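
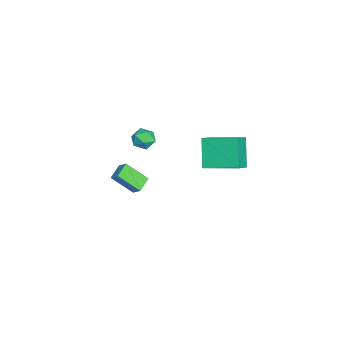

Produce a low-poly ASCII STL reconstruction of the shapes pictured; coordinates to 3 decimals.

solid 
facet normal -0.829 0.489 -0.271
outer loop
vertex 1.485 -0.926 3.289
vertex 1.044 -1.495 3.611
vertex 1.268 -0.875 4.045
endloop
endfacet
facet normal -0.294 0.944 -0.148
outer loop
vertex 1.485 -0.926 3.289
vertex 1.268 -0.875 4.045
vertex 2.002 -0.68 3.832
endloop
endfacet
facet normal 0.244 0.774 -0.584
outer loop
vertex 1.485 -0.926 3.289
vertex 2.002 -0.68 3.832
vertex 2.232 -1.179 3.266
endloop
endfacet
facet normal 0.042 0.214 -0.976
outer loop
vertex 1.485 -0.926 3.289
vertex 2.232 -1.179 3.266
vertex 1.64 -1.683 3.13
endloop
endfacet
facet normal -0.620 0.038 -0.783
outer loop
vertex 1.485 -0.926 3.289
vertex 1.64 -1.683 3.13
vertex 1.044 -1.495 3.611
endloop
endfacet
facet normal -0.073 0.848 0.524
outer loop
vertex 2.002 -0.68 3.832
vertex 1.268 -0.875 4.045
vertex 1.88 -1.097 4.49
endloop
endfacet
facet normal -0.939 0.112 0.324
outer loop
vertex 1.268 -0.875 4.045
vertex 1.044 -1.495 3.611
vertex 1.288 -1.601 4.354
endloop
endfacet
facet normal -0.602 -0.619 -0.504
outer loop
vertex 1.044 -1.495 3.611
vertex 1.64 -1.683 3.13
vertex 1.518 -2.1 3.788
endloop
endfacet
facet normal 0.472 -0.334 -0.816
outer loop
vertex 1.64 -1.683 3.13
vertex 2.232 -1.179 3.266
vertex 2.252 -1.905 3.575
endloop
endfacet
facet normal 0.799 0.573 -0.181
outer loop
vertex 2.232 -1.179 3.266
vertex 2.002 -0.68 3.832
vertex 2.476 -1.285 4.009
endloop
endfacet
facet normal -0.042 -0.214 0.976
outer loop
vertex 2.035 -1.854 4.331
vertex 1.88 -1.097 4.49
vertex 1.288 -1.601 4.354
endloop
endfacet
facet normal -0.244 -0.774 0.584
outer loop
vertex 2.035 -1.854 4.331
vertex 1.288 -1.601 4.354
vertex 1.518 -2.1 3.788
endloop
endfacet
facet normal 0.294 -0.944 0.148
outer loop
vertex 2.035 -1.854 4.331
vertex 1.518 -2.1 3.788
vertex 2.252 -1.905 3.575
endloop
endfacet
facet normal 0.829 -0.489 0.271
outer loop
vertex 2.035 -1.854 4.331
vertex 2.252 -1.905 3.575
vertex 2.476 -1.285 4.009
endloop
endfacet
facet normal 0.620 -0.038 0.783
outer loop
vertex 2.035 -1.854 4.331
vertex 2.476 -1.285 4.009
vertex 1.88 -1.097 4.49
endloop
endfacet
facet normal -0.472 0.334 0.816
outer loop
vertex 1.288 -1.601 4.354
vertex 1.88 -1.097 4.49
vertex 1.268 -0.875 4.045
endloop
endfacet
facet normal -0.799 -0.573 0.181
outer loop
vertex 1.518 -2.1 3.788
vertex 1.288 -1.601 4.354
vertex 1.044 -1.495 3.611
endloop
endfacet
facet normal 0.073 -0.848 -0.524
outer loop
vertex 2.252 -1.905 3.575
vertex 1.518 -2.1 3.788
vertex 1.64 -1.683 3.13
endloop
endfacet
facet normal 0.939 -0.112 -0.324
outer loop
vertex 2.476 -1.285 4.009
vertex 2.252 -1.905 3.575
vertex 2.232 -1.179 3.266
endloop
endfacet
facet normal 0.602 0.619 0.504
outer loop
vertex 1.88 -1.097 4.49
vertex 2.476 -1.285 4.009
vertex 2.002 -0.68 3.832
endloop
endfacet
facet normal -0.871 0.348 0.346
outer loop
vertex -3.74 -3.071 -2.865
vertex -3.703 -1.713 -4.137
vertex -4.142 -3.553 -3.393
endloop
endfacet
facet normal -0.022 -0.730 0.683
outer loop
vertex -3.157 -3.947 -3.783
vertex -3.74 -3.071 -2.865
vertex -4.142 -3.553 -3.393
endloop
endfacet
facet normal -0.872 0.348 0.345
outer loop
vertex -4.142 -3.553 -3.393
vertex -3.703 -1.713 -4.137
vertex -4.104 -2.196 -4.664
endloop
endfacet
facet normal -0.490 -0.589 -0.643
outer loop
vertex -4.104 -2.196 -4.664
vertex -3.157 -3.947 -3.783
vertex -4.142 -3.553 -3.393
endloop
endfacet
facet normal 0.490 0.589 0.643
outer loop
vertex -3.74 -3.071 -2.865
vertex -2.718 -2.107 -4.527
vertex -3.703 -1.713 -4.137
endloop
endfacet
facet normal -0.020 -0.730 0.684
outer loop
vertex -2.756 -3.464 -3.256
vertex -3.74 -3.071 -2.865
vertex -3.157 -3.947 -3.783
endloop
endfacet
facet normal 0.490 0.588 0.643
outer loop
vertex -2.756 -3.464 -3.256
vertex -2.718 -2.107 -4.527
vertex -3.74 -3.071 -2.865
endloop
endfacet
facet normal 0.021 0.729 -0.684
outer loop
vertex -3.703 -1.713 -4.137
vertex -2.718 -2.107 -4.527
vertex -4.104 -2.196 -4.664
endloop
endfacet
facet normal -0.490 -0.589 -0.643
outer loop
vertex -3.12 -2.589 -5.055
vertex -3.157 -3.947 -3.783
vertex -4.104 -2.196 -4.664
endloop
endfacet
facet normal 0.021 0.731 -0.683
outer loop
vertex -4.104 -2.196 -4.664
vertex -2.718 -2.107 -4.527
vertex -3.12 -2.589 -5.055
endloop
endfacet
facet normal 0.872 -0.347 -0.345
outer loop
vertex -3.12 -2.589 -5.055
vertex -2.756 -3.464 -3.256
vertex -3.157 -3.947 -3.783
endloop
endfacet
facet normal 0.871 -0.348 -0.346
outer loop
vertex -2.718 -2.107 -4.527
vertex -2.756 -3.464 -3.256
vertex -3.12 -2.589 -5.055
endloop
endfacet
facet normal -0.584 -0.065 0.809
outer loop
vertex 1.925 1.905 4.212
vertex 2.38 3.979 4.707
vertex 0.929 2.288 3.524
endloop
endfacet
facet normal -0.209 -0.951 -0.227
outer loop
vertex 2.12 2.421 1.873
vertex 1.925 1.905 4.212
vertex 0.929 2.288 3.524
endloop
endfacet
facet normal -0.584 -0.065 0.809
outer loop
vertex 0.929 2.288 3.524
vertex 2.38 3.979 4.707
vertex 1.384 4.362 4.019
endloop
endfacet
facet normal -0.785 0.301 -0.542
outer loop
vertex 1.384 4.362 4.019
vertex 2.12 2.421 1.873
vertex 0.929 2.288 3.524
endloop
endfacet
facet normal 0.785 -0.301 0.542
outer loop
vertex 1.925 1.905 4.212
vertex 3.571 4.112 3.056
vertex 2.38 3.979 4.707
endloop
endfacet
facet normal -0.209 -0.951 -0.227
outer loop
vertex 3.116 2.038 2.561
vertex 1.925 1.905 4.212
vertex 2.12 2.421 1.873
endloop
endfacet
facet normal 0.785 -0.301 0.542
outer loop
vertex 3.116 2.038 2.561
vertex 3.571 4.112 3.056
vertex 1.925 1.905 4.212
endloop
endfacet
facet normal 0.209 0.951 0.227
outer loop
vertex 2.38 3.979 4.707
vertex 3.571 4.112 3.056
vertex 1.384 4.362 4.019
endloop
endfacet
facet normal -0.785 0.301 -0.542
outer loop
vertex 2.575 4.495 2.368
vertex 2.12 2.421 1.873
vertex 1.384 4.362 4.019
endloop
endfacet
facet normal 0.209 0.951 0.227
outer loop
vertex 1.384 4.362 4.019
vertex 3.571 4.112 3.056
vertex 2.575 4.495 2.368
endloop
endfacet
facet normal 0.584 0.065 -0.809
outer loop
vertex 2.575 4.495 2.368
vertex 3.116 2.038 2.561
vertex 2.12 2.421 1.873
endloop
endfacet
facet normal 0.584 0.065 -0.809
outer loop
vertex 3.571 4.112 3.056
vertex 3.116 2.038 2.561
vertex 2.575 4.495 2.368
endloop
endfacet

endsolid


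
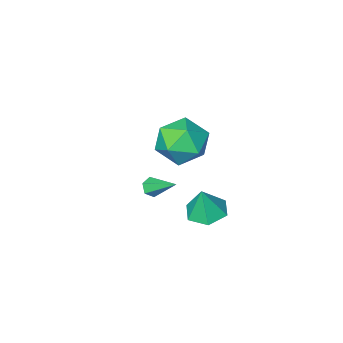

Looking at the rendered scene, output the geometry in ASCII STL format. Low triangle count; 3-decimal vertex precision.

solid 
facet normal -0.230 -0.087 -0.969
outer loop
vertex 1.558 1.247 -2.953
vertex 1.073 2.027 -2.908
vertex 1.967 2.053 -3.122
endloop
endfacet
facet normal 0.870 -0.374 0.322
outer loop
vertex 1.558 1.247 -2.953
vertex 1.967 2.053 -3.122
vertex 1.407 2.153 -1.492
endloop
endfacet
facet normal -0.230 -0.087 -0.969
outer loop
vertex 1.967 2.053 -3.122
vertex 1.073 2.027 -2.908
vertex 1.481 2.833 -3.077
endloop
endfacet
facet normal 0.827 0.501 0.254
outer loop
vertex 1.967 2.053 -3.122
vertex 1.481 2.833 -3.077
vertex 1.407 2.153 -1.492
endloop
endfacet
facet normal -0.230 -0.087 -0.969
outer loop
vertex 1.481 2.833 -3.077
vertex 1.073 2.027 -2.908
vertex 0.587 2.807 -2.863
endloop
endfacet
facet normal 0.068 0.916 0.396
outer loop
vertex 1.481 2.833 -3.077
vertex 0.587 2.807 -2.863
vertex 1.407 2.153 -1.492
endloop
endfacet
facet normal -0.229 -0.087 -0.969
outer loop
vertex 0.587 2.807 -2.863
vertex 1.073 2.027 -2.908
vertex 0.178 2.0 -2.694
endloop
endfacet
facet normal -0.650 0.457 0.607
outer loop
vertex 0.587 2.807 -2.863
vertex 0.178 2.0 -2.694
vertex 1.407 2.153 -1.492
endloop
endfacet
facet normal -0.229 -0.087 -0.969
outer loop
vertex 0.178 2.0 -2.694
vertex 1.073 2.027 -2.908
vertex 0.664 1.22 -2.739
endloop
endfacet
facet normal -0.608 -0.418 0.675
outer loop
vertex 0.178 2.0 -2.694
vertex 0.664 1.22 -2.739
vertex 1.407 2.153 -1.492
endloop
endfacet
facet normal -0.229 -0.087 -0.969
outer loop
vertex 0.664 1.22 -2.739
vertex 1.073 2.027 -2.908
vertex 1.558 1.247 -2.953
endloop
endfacet
facet normal 0.153 -0.833 0.532
outer loop
vertex 0.664 1.22 -2.739
vertex 1.558 1.247 -2.953
vertex 1.407 2.153 -1.492
endloop
endfacet
facet normal 0.259 -0.789 -0.557
outer loop
vertex 1.752 -1.892 -4.387
vertex 1.285 -2.105 -4.302
vertex 1.357 -1.793 -4.711
endloop
endfacet
facet normal 0.509 0.770 -0.385
outer loop
vertex 1.752 -1.892 -4.387
vertex 1.357 -1.793 -4.711
vertex 0.855 -0.795 -3.378
endloop
endfacet
facet normal 0.259 -0.789 -0.557
outer loop
vertex 1.357 -1.793 -4.711
vertex 1.285 -2.105 -4.302
vertex 0.891 -2.005 -4.627
endloop
endfacet
facet normal -0.411 0.649 -0.641
outer loop
vertex 1.357 -1.793 -4.711
vertex 0.891 -2.005 -4.627
vertex 0.855 -0.795 -3.378
endloop
endfacet
facet normal 0.259 -0.789 -0.557
outer loop
vertex 0.891 -2.005 -4.627
vertex 1.285 -2.105 -4.302
vertex 0.818 -2.318 -4.217
endloop
endfacet
facet normal -0.990 0.085 -0.111
outer loop
vertex 0.891 -2.005 -4.627
vertex 0.818 -2.318 -4.217
vertex 0.855 -0.795 -3.378
endloop
endfacet
facet normal 0.258 -0.789 -0.558
outer loop
vertex 0.818 -2.318 -4.217
vertex 1.285 -2.105 -4.302
vertex 1.212 -2.418 -3.893
endloop
endfacet
facet normal -0.646 -0.356 0.675
outer loop
vertex 0.818 -2.318 -4.217
vertex 1.212 -2.418 -3.893
vertex 0.855 -0.795 -3.378
endloop
endfacet
facet normal 0.258 -0.789 -0.558
outer loop
vertex 1.212 -2.418 -3.893
vertex 1.285 -2.105 -4.302
vertex 1.679 -2.205 -3.978
endloop
endfacet
facet normal 0.277 -0.235 0.932
outer loop
vertex 1.212 -2.418 -3.893
vertex 1.679 -2.205 -3.978
vertex 0.855 -0.795 -3.378
endloop
endfacet
facet normal 0.258 -0.789 -0.558
outer loop
vertex 1.679 -2.205 -3.978
vertex 1.285 -2.105 -4.302
vertex 1.752 -1.892 -4.387
endloop
endfacet
facet normal 0.854 0.328 0.403
outer loop
vertex 1.679 -2.205 -3.978
vertex 1.752 -1.892 -4.387
vertex 0.855 -0.795 -3.378
endloop
endfacet
facet normal -0.884 -0.253 0.393
outer loop
vertex 0.748 1.617 1.455
vertex 0.753 0.587 0.802
vertex 1.244 0.604 1.919
endloop
endfacet
facet normal -0.506 0.142 0.851
outer loop
vertex 0.748 1.617 1.455
vertex 1.244 0.604 1.919
vertex 1.8 1.68 2.07
endloop
endfacet
facet normal -0.359 0.765 0.535
outer loop
vertex 0.748 1.617 1.455
vertex 1.8 1.68 2.07
vertex 1.652 2.327 1.047
endloop
endfacet
facet normal -0.646 0.755 -0.117
outer loop
vertex 0.748 1.617 1.455
vertex 1.652 2.327 1.047
vertex 1.005 1.652 0.263
endloop
endfacet
facet normal -0.971 0.126 -0.206
outer loop
vertex 0.748 1.617 1.455
vertex 1.005 1.652 0.263
vertex 0.753 0.587 0.802
endloop
endfacet
facet normal 0.112 -0.194 0.975
outer loop
vertex 1.8 1.68 2.07
vertex 1.244 0.604 1.919
vertex 2.455 0.688 1.797
endloop
endfacet
facet normal -0.500 -0.834 0.233
outer loop
vertex 1.244 0.604 1.919
vertex 0.753 0.587 0.802
vertex 1.808 0.013 1.013
endloop
endfacet
facet normal -0.641 -0.221 -0.735
outer loop
vertex 0.753 0.587 0.802
vertex 1.005 1.652 0.263
vertex 1.66 0.66 -0.01
endloop
endfacet
facet normal -0.115 0.798 -0.592
outer loop
vertex 1.005 1.652 0.263
vertex 1.652 2.327 1.047
vertex 2.216 1.736 0.141
endloop
endfacet
facet normal 0.350 0.814 0.464
outer loop
vertex 1.652 2.327 1.047
vertex 1.8 1.68 2.07
vertex 2.707 1.753 1.258
endloop
endfacet
facet normal 0.646 -0.755 0.117
outer loop
vertex 2.712 0.723 0.605
vertex 2.455 0.688 1.797
vertex 1.808 0.013 1.013
endloop
endfacet
facet normal 0.359 -0.765 -0.535
outer loop
vertex 2.712 0.723 0.605
vertex 1.808 0.013 1.013
vertex 1.66 0.66 -0.01
endloop
endfacet
facet normal 0.506 -0.142 -0.851
outer loop
vertex 2.712 0.723 0.605
vertex 1.66 0.66 -0.01
vertex 2.216 1.736 0.141
endloop
endfacet
facet normal 0.884 0.253 -0.393
outer loop
vertex 2.712 0.723 0.605
vertex 2.216 1.736 0.141
vertex 2.707 1.753 1.258
endloop
endfacet
facet normal 0.971 -0.126 0.206
outer loop
vertex 2.712 0.723 0.605
vertex 2.707 1.753 1.258
vertex 2.455 0.688 1.797
endloop
endfacet
facet normal 0.115 -0.798 0.592
outer loop
vertex 1.808 0.013 1.013
vertex 2.455 0.688 1.797
vertex 1.244 0.604 1.919
endloop
endfacet
facet normal -0.350 -0.814 -0.464
outer loop
vertex 1.66 0.66 -0.01
vertex 1.808 0.013 1.013
vertex 0.753 0.587 0.802
endloop
endfacet
facet normal -0.112 0.194 -0.975
outer loop
vertex 2.216 1.736 0.141
vertex 1.66 0.66 -0.01
vertex 1.005 1.652 0.263
endloop
endfacet
facet normal 0.500 0.834 -0.233
outer loop
vertex 2.707 1.753 1.258
vertex 2.216 1.736 0.141
vertex 1.652 2.327 1.047
endloop
endfacet
facet normal 0.641 0.221 0.735
outer loop
vertex 2.455 0.688 1.797
vertex 2.707 1.753 1.258
vertex 1.8 1.68 2.07
endloop
endfacet

endsolid


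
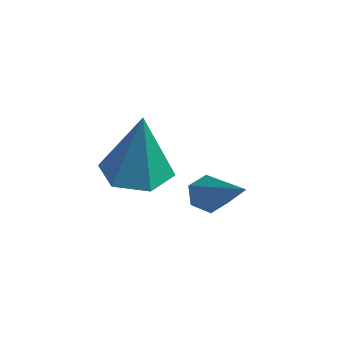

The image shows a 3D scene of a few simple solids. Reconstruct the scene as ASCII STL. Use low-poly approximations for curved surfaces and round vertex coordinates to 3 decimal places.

solid 
facet normal -0.864 -0.047 -0.502
outer loop
vertex -1.387 -1.462 -1.469
vertex -1.654 -1.394 -1.016
vertex -1.509 -0.973 -1.305
endloop
endfacet
facet normal 0.642 0.383 -0.664
outer loop
vertex -1.387 -1.462 -1.469
vertex -1.509 -0.973 -1.305
vertex -0.046 -1.306 -0.084
endloop
endfacet
facet normal -0.864 -0.046 -0.501
outer loop
vertex -1.509 -0.973 -1.305
vertex -1.654 -1.394 -1.016
vertex -1.775 -0.905 -0.852
endloop
endfacet
facet normal 0.230 0.973 -0.011
outer loop
vertex -1.509 -0.973 -1.305
vertex -1.775 -0.905 -0.852
vertex -0.046 -1.306 -0.084
endloop
endfacet
facet normal -0.864 -0.046 -0.501
outer loop
vertex -1.775 -0.905 -0.852
vertex -1.654 -1.394 -1.016
vertex -1.92 -1.325 -0.563
endloop
endfacet
facet normal -0.204 0.602 0.772
outer loop
vertex -1.775 -0.905 -0.852
vertex -1.92 -1.325 -0.563
vertex -0.046 -1.306 -0.084
endloop
endfacet
facet normal -0.865 -0.048 -0.500
outer loop
vertex -1.92 -1.325 -0.563
vertex -1.654 -1.394 -1.016
vertex -1.798 -1.814 -0.727
endloop
endfacet
facet normal -0.228 -0.360 0.905
outer loop
vertex -1.92 -1.325 -0.563
vertex -1.798 -1.814 -0.727
vertex -0.046 -1.306 -0.084
endloop
endfacet
facet normal -0.865 -0.048 -0.500
outer loop
vertex -1.798 -1.814 -0.727
vertex -1.654 -1.394 -1.016
vertex -1.532 -1.883 -1.18
endloop
endfacet
facet normal 0.183 -0.950 0.252
outer loop
vertex -1.798 -1.814 -0.727
vertex -1.532 -1.883 -1.18
vertex -0.046 -1.306 -0.084
endloop
endfacet
facet normal -0.864 -0.047 -0.502
outer loop
vertex -1.532 -1.883 -1.18
vertex -1.654 -1.394 -1.016
vertex -1.387 -1.462 -1.469
endloop
endfacet
facet normal 0.618 -0.578 -0.533
outer loop
vertex -1.532 -1.883 -1.18
vertex -1.387 -1.462 -1.469
vertex -0.046 -1.306 -0.084
endloop
endfacet
facet normal -0.288 0.047 -0.957
outer loop
vertex -0.676 -3.217 -0.008
vertex -1.469 -3.185 0.232
vertex -1.036 -2.483 0.136
endloop
endfacet
facet normal 0.901 0.420 0.113
outer loop
vertex -0.676 -3.217 -0.008
vertex -1.036 -2.483 0.136
vertex -0.911 -3.275 2.088
endloop
endfacet
facet normal -0.289 0.047 -0.956
outer loop
vertex -1.036 -2.483 0.136
vertex -1.469 -3.185 0.232
vertex -1.829 -2.451 0.377
endloop
endfacet
facet normal 0.148 0.920 0.364
outer loop
vertex -1.036 -2.483 0.136
vertex -1.829 -2.451 0.377
vertex -0.911 -3.275 2.088
endloop
endfacet
facet normal -0.288 0.048 -0.956
outer loop
vertex -1.829 -2.451 0.377
vertex -1.469 -3.185 0.232
vertex -2.263 -3.152 0.473
endloop
endfacet
facet normal -0.653 0.484 0.583
outer loop
vertex -1.829 -2.451 0.377
vertex -2.263 -3.152 0.473
vertex -0.911 -3.275 2.088
endloop
endfacet
facet normal -0.288 0.048 -0.956
outer loop
vertex -2.263 -3.152 0.473
vertex -1.469 -3.185 0.232
vertex -1.903 -3.886 0.328
endloop
endfacet
facet normal -0.700 -0.453 0.552
outer loop
vertex -2.263 -3.152 0.473
vertex -1.903 -3.886 0.328
vertex -0.911 -3.275 2.088
endloop
endfacet
facet normal -0.287 0.047 -0.957
outer loop
vertex -1.903 -3.886 0.328
vertex -1.469 -3.185 0.232
vertex -1.109 -3.918 0.088
endloop
endfacet
facet normal 0.053 -0.952 0.301
outer loop
vertex -1.903 -3.886 0.328
vertex -1.109 -3.918 0.088
vertex -0.911 -3.275 2.088
endloop
endfacet
facet normal -0.288 0.047 -0.957
outer loop
vertex -1.109 -3.918 0.088
vertex -1.469 -3.185 0.232
vertex -0.676 -3.217 -0.008
endloop
endfacet
facet normal 0.853 -0.516 0.081
outer loop
vertex -1.109 -3.918 0.088
vertex -0.676 -3.217 -0.008
vertex -0.911 -3.275 2.088
endloop
endfacet

endsolid


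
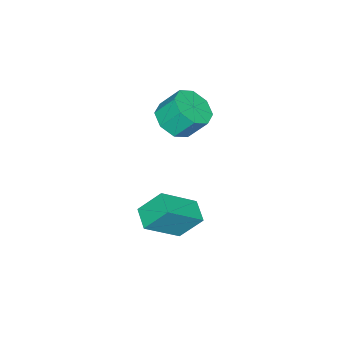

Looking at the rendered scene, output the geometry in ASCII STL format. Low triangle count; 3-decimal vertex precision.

solid 
facet normal -0.649 -0.717 0.253
outer loop
vertex 3.765 -1.286 -3.211
vertex 3.249 -0.411 -2.053
vertex 2.324 -0.434 -4.497
endloop
endfacet
facet normal 0.335 -0.568 -0.752
outer loop
vertex 3.071 0.391 -4.787
vertex 3.765 -1.286 -3.211
vertex 2.324 -0.434 -4.497
endloop
endfacet
facet normal -0.649 -0.717 0.253
outer loop
vertex 2.324 -0.434 -4.497
vertex 3.249 -0.411 -2.053
vertex 1.808 0.441 -3.339
endloop
endfacet
facet normal -0.682 0.404 -0.609
outer loop
vertex 1.808 0.441 -3.339
vertex 3.071 0.391 -4.787
vertex 2.324 -0.434 -4.497
endloop
endfacet
facet normal 0.682 -0.404 0.609
outer loop
vertex 3.765 -1.286 -3.211
vertex 3.996 0.414 -2.343
vertex 3.249 -0.411 -2.053
endloop
endfacet
facet normal 0.335 -0.568 -0.752
outer loop
vertex 4.512 -0.461 -3.501
vertex 3.765 -1.286 -3.211
vertex 3.071 0.391 -4.787
endloop
endfacet
facet normal 0.682 -0.404 0.609
outer loop
vertex 4.512 -0.461 -3.501
vertex 3.996 0.414 -2.343
vertex 3.765 -1.286 -3.211
endloop
endfacet
facet normal -0.335 0.568 0.752
outer loop
vertex 3.249 -0.411 -2.053
vertex 3.996 0.414 -2.343
vertex 1.808 0.441 -3.339
endloop
endfacet
facet normal -0.682 0.404 -0.609
outer loop
vertex 2.555 1.266 -3.629
vertex 3.071 0.391 -4.787
vertex 1.808 0.441 -3.339
endloop
endfacet
facet normal -0.335 0.568 0.752
outer loop
vertex 1.808 0.441 -3.339
vertex 3.996 0.414 -2.343
vertex 2.555 1.266 -3.629
endloop
endfacet
facet normal 0.649 0.717 -0.253
outer loop
vertex 2.555 1.266 -3.629
vertex 4.512 -0.461 -3.501
vertex 3.071 0.391 -4.787
endloop
endfacet
facet normal 0.649 0.717 -0.253
outer loop
vertex 3.996 0.414 -2.343
vertex 4.512 -0.461 -3.501
vertex 2.555 1.266 -3.629
endloop
endfacet
facet normal 0.222 -0.587 -0.779
outer loop
vertex 1.409 -1.963 1.257
vertex 0.854 -1.344 0.632
vertex 1.846 -1.378 0.941
endloop
endfacet
facet normal 0.806 -0.340 0.486
outer loop
vertex 1.409 -1.963 1.257
vertex 1.846 -1.378 0.941
vertex 1.102 -1.154 2.332
endloop
endfacet
facet normal 0.806 -0.340 0.486
outer loop
vertex 1.102 -1.154 2.332
vertex 1.846 -1.378 0.941
vertex 1.539 -0.569 2.016
endloop
endfacet
facet normal -0.222 0.587 0.779
outer loop
vertex 1.102 -1.154 2.332
vertex 1.539 -0.569 2.016
vertex 0.546 -0.536 1.708
endloop
endfacet
facet normal 0.223 -0.585 -0.780
outer loop
vertex 1.846 -1.378 0.941
vertex 0.854 -1.344 0.632
vertex 1.702 -0.772 0.445
endloop
endfacet
facet normal 0.958 0.279 0.063
outer loop
vertex 1.846 -1.378 0.941
vertex 1.702 -0.772 0.445
vertex 1.539 -0.569 2.016
endloop
endfacet
facet normal 0.958 0.281 0.063
outer loop
vertex 1.539 -0.569 2.016
vertex 1.702 -0.772 0.445
vertex 1.394 0.036 1.52
endloop
endfacet
facet normal -0.222 0.586 0.779
outer loop
vertex 1.539 -0.569 2.016
vertex 1.394 0.036 1.52
vertex 0.546 -0.536 1.708
endloop
endfacet
facet normal 0.223 -0.586 -0.779
outer loop
vertex 1.702 -0.772 0.445
vertex 0.854 -1.344 0.632
vertex 1.06 -0.502 0.058
endloop
endfacet
facet normal 0.549 0.736 -0.396
outer loop
vertex 1.702 -0.772 0.445
vertex 1.06 -0.502 0.058
vertex 1.394 0.036 1.52
endloop
endfacet
facet normal 0.549 0.736 -0.396
outer loop
vertex 1.394 0.036 1.52
vertex 1.06 -0.502 0.058
vertex 0.753 0.306 1.133
endloop
endfacet
facet normal -0.223 0.587 0.779
outer loop
vertex 1.394 0.036 1.52
vertex 0.753 0.306 1.133
vertex 0.546 -0.536 1.708
endloop
endfacet
facet normal 0.223 -0.586 -0.779
outer loop
vertex 1.06 -0.502 0.058
vertex 0.854 -1.344 0.632
vertex 0.298 -0.726 0.008
endloop
endfacet
facet normal -0.183 0.760 -0.624
outer loop
vertex 1.06 -0.502 0.058
vertex 0.298 -0.726 0.008
vertex 0.753 0.306 1.133
endloop
endfacet
facet normal -0.182 0.760 -0.624
outer loop
vertex 0.753 0.306 1.133
vertex 0.298 -0.726 0.008
vertex -0.009 0.083 1.083
endloop
endfacet
facet normal -0.223 0.587 0.779
outer loop
vertex 0.753 0.306 1.133
vertex -0.009 0.083 1.083
vertex 0.546 -0.536 1.708
endloop
endfacet
facet normal 0.222 -0.587 -0.779
outer loop
vertex 0.298 -0.726 0.008
vertex 0.854 -1.344 0.632
vertex -0.139 -1.311 0.324
endloop
endfacet
facet normal -0.806 0.340 -0.486
outer loop
vertex 0.298 -0.726 0.008
vertex -0.139 -1.311 0.324
vertex -0.009 0.083 1.083
endloop
endfacet
facet normal -0.806 0.340 -0.486
outer loop
vertex -0.009 0.083 1.083
vertex -0.139 -1.311 0.324
vertex -0.446 -0.502 1.399
endloop
endfacet
facet normal -0.222 0.587 0.779
outer loop
vertex -0.009 0.083 1.083
vertex -0.446 -0.502 1.399
vertex 0.546 -0.536 1.708
endloop
endfacet
facet normal 0.222 -0.586 -0.779
outer loop
vertex -0.139 -1.311 0.324
vertex 0.854 -1.344 0.632
vertex 0.006 -1.916 0.82
endloop
endfacet
facet normal -0.958 -0.281 -0.062
outer loop
vertex -0.139 -1.311 0.324
vertex 0.006 -1.916 0.82
vertex -0.446 -0.502 1.399
endloop
endfacet
facet normal -0.958 -0.280 -0.064
outer loop
vertex -0.446 -0.502 1.399
vertex 0.006 -1.916 0.82
vertex -0.302 -1.108 1.895
endloop
endfacet
facet normal -0.223 0.585 0.780
outer loop
vertex -0.446 -0.502 1.399
vertex -0.302 -1.108 1.895
vertex 0.546 -0.536 1.708
endloop
endfacet
facet normal 0.223 -0.587 -0.779
outer loop
vertex 0.006 -1.916 0.82
vertex 0.854 -1.344 0.632
vertex 0.647 -2.186 1.207
endloop
endfacet
facet normal -0.549 -0.736 0.396
outer loop
vertex 0.006 -1.916 0.82
vertex 0.647 -2.186 1.207
vertex -0.302 -1.108 1.895
endloop
endfacet
facet normal -0.549 -0.736 0.397
outer loop
vertex -0.302 -1.108 1.895
vertex 0.647 -2.186 1.207
vertex 0.34 -1.378 2.282
endloop
endfacet
facet normal -0.223 0.586 0.779
outer loop
vertex -0.302 -1.108 1.895
vertex 0.34 -1.378 2.282
vertex 0.546 -0.536 1.708
endloop
endfacet
facet normal 0.223 -0.587 -0.779
outer loop
vertex 0.647 -2.186 1.207
vertex 0.854 -1.344 0.632
vertex 1.409 -1.963 1.257
endloop
endfacet
facet normal 0.182 -0.760 0.623
outer loop
vertex 0.647 -2.186 1.207
vertex 1.409 -1.963 1.257
vertex 0.34 -1.378 2.282
endloop
endfacet
facet normal 0.182 -0.760 0.624
outer loop
vertex 0.34 -1.378 2.282
vertex 1.409 -1.963 1.257
vertex 1.102 -1.154 2.332
endloop
endfacet
facet normal -0.223 0.586 0.779
outer loop
vertex 0.34 -1.378 2.282
vertex 1.102 -1.154 2.332
vertex 0.546 -0.536 1.708
endloop
endfacet

endsolid


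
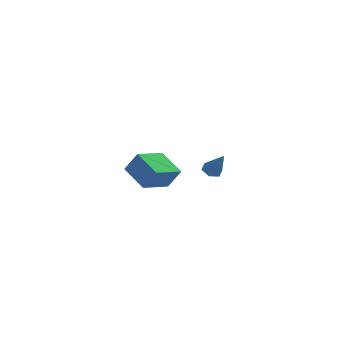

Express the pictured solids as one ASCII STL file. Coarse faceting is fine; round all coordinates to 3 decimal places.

solid 
facet normal -0.343 0.459 -0.819
outer loop
vertex 1.86 4.234 -3.164
vertex 1.305 4.041 -3.04
vertex 1.495 4.568 -2.824
endloop
endfacet
facet normal 0.786 0.524 0.329
outer loop
vertex 1.86 4.234 -3.164
vertex 1.495 4.568 -2.824
vertex 1.875 3.279 -1.68
endloop
endfacet
facet normal -0.343 0.459 -0.819
outer loop
vertex 1.495 4.568 -2.824
vertex 1.305 4.041 -3.04
vertex 0.94 4.375 -2.7
endloop
endfacet
facet normal -0.058 0.653 0.755
outer loop
vertex 1.495 4.568 -2.824
vertex 0.94 4.375 -2.7
vertex 1.875 3.279 -1.68
endloop
endfacet
facet normal -0.343 0.459 -0.819
outer loop
vertex 0.94 4.375 -2.7
vertex 1.305 4.041 -3.04
vertex 0.751 3.848 -2.916
endloop
endfacet
facet normal -0.742 -0.009 0.671
outer loop
vertex 0.94 4.375 -2.7
vertex 0.751 3.848 -2.916
vertex 1.875 3.279 -1.68
endloop
endfacet
facet normal -0.343 0.459 -0.819
outer loop
vertex 0.751 3.848 -2.916
vertex 1.305 4.041 -3.04
vertex 1.116 3.514 -3.256
endloop
endfacet
facet normal -0.581 -0.798 0.161
outer loop
vertex 0.751 3.848 -2.916
vertex 1.116 3.514 -3.256
vertex 1.875 3.279 -1.68
endloop
endfacet
facet normal -0.343 0.459 -0.819
outer loop
vertex 1.116 3.514 -3.256
vertex 1.305 4.041 -3.04
vertex 1.67 3.707 -3.38
endloop
endfacet
facet normal 0.264 -0.927 -0.265
outer loop
vertex 1.116 3.514 -3.256
vertex 1.67 3.707 -3.38
vertex 1.875 3.279 -1.68
endloop
endfacet
facet normal -0.343 0.459 -0.819
outer loop
vertex 1.67 3.707 -3.38
vertex 1.305 4.041 -3.04
vertex 1.86 4.234 -3.164
endloop
endfacet
facet normal 0.947 -0.267 -0.181
outer loop
vertex 1.67 3.707 -3.38
vertex 1.86 4.234 -3.164
vertex 1.875 3.279 -1.68
endloop
endfacet
facet normal -0.493 0.163 -0.855
outer loop
vertex -3.405 -2.408 0.102
vertex -2.162 -1.233 -0.391
vertex -2.549 -3.618 -0.623
endloop
endfacet
facet normal -0.698 -0.660 0.277
outer loop
vertex -1.918 -3.827 0.471
vertex -3.405 -2.408 0.102
vertex -2.549 -3.618 -0.623
endloop
endfacet
facet normal -0.493 0.163 -0.855
outer loop
vertex -2.549 -3.618 -0.623
vertex -2.162 -1.233 -0.391
vertex -1.306 -2.443 -1.116
endloop
endfacet
facet normal 0.519 -0.733 -0.439
outer loop
vertex -1.306 -2.443 -1.116
vertex -1.918 -3.827 0.471
vertex -2.549 -3.618 -0.623
endloop
endfacet
facet normal -0.519 0.733 0.439
outer loop
vertex -3.405 -2.408 0.102
vertex -1.531 -1.442 0.703
vertex -2.162 -1.233 -0.391
endloop
endfacet
facet normal -0.698 -0.660 0.277
outer loop
vertex -2.774 -2.617 1.196
vertex -3.405 -2.408 0.102
vertex -1.918 -3.827 0.471
endloop
endfacet
facet normal -0.519 0.733 0.439
outer loop
vertex -2.774 -2.617 1.196
vertex -1.531 -1.442 0.703
vertex -3.405 -2.408 0.102
endloop
endfacet
facet normal 0.698 0.660 -0.277
outer loop
vertex -2.162 -1.233 -0.391
vertex -1.531 -1.442 0.703
vertex -1.306 -2.443 -1.116
endloop
endfacet
facet normal 0.519 -0.733 -0.439
outer loop
vertex -0.675 -2.652 -0.022
vertex -1.918 -3.827 0.471
vertex -1.306 -2.443 -1.116
endloop
endfacet
facet normal 0.698 0.660 -0.277
outer loop
vertex -1.306 -2.443 -1.116
vertex -1.531 -1.442 0.703
vertex -0.675 -2.652 -0.022
endloop
endfacet
facet normal 0.493 -0.163 0.855
outer loop
vertex -0.675 -2.652 -0.022
vertex -2.774 -2.617 1.196
vertex -1.918 -3.827 0.471
endloop
endfacet
facet normal 0.493 -0.163 0.855
outer loop
vertex -1.531 -1.442 0.703
vertex -2.774 -2.617 1.196
vertex -0.675 -2.652 -0.022
endloop
endfacet

endsolid


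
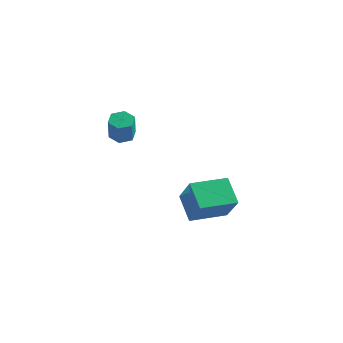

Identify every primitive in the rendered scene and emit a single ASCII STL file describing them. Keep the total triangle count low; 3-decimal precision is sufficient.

solid 
facet normal -0.374 0.404 -0.835
outer loop
vertex -0.771 -3.619 0.551
vertex -1.234 -3.67 0.734
vertex -0.976 -3.251 0.821
endloop
endfacet
facet normal 0.832 0.544 -0.111
outer loop
vertex -0.771 -3.619 0.551
vertex -0.976 -3.251 0.821
vertex -0.344 -4.078 1.503
endloop
endfacet
facet normal 0.832 0.544 -0.111
outer loop
vertex -0.344 -4.078 1.503
vertex -0.976 -3.251 0.821
vertex -0.549 -3.71 1.773
endloop
endfacet
facet normal 0.376 -0.403 0.835
outer loop
vertex -0.344 -4.078 1.503
vertex -0.549 -3.71 1.773
vertex -0.806 -4.13 1.686
endloop
endfacet
facet normal -0.375 0.404 -0.834
outer loop
vertex -0.976 -3.251 0.821
vertex -1.234 -3.67 0.734
vertex -1.438 -3.302 1.004
endloop
endfacet
facet normal 0.062 0.910 0.411
outer loop
vertex -0.976 -3.251 0.821
vertex -1.438 -3.302 1.004
vertex -0.549 -3.71 1.773
endloop
endfacet
facet normal 0.060 0.909 0.413
outer loop
vertex -0.549 -3.71 1.773
vertex -1.438 -3.302 1.004
vertex -1.011 -3.762 1.955
endloop
endfacet
facet normal 0.374 -0.402 0.836
outer loop
vertex -0.549 -3.71 1.773
vertex -1.011 -3.762 1.955
vertex -0.806 -4.13 1.686
endloop
endfacet
facet normal -0.376 0.404 -0.834
outer loop
vertex -1.438 -3.302 1.004
vertex -1.234 -3.67 0.734
vertex -1.696 -3.722 0.917
endloop
endfacet
facet normal -0.771 0.365 0.523
outer loop
vertex -1.438 -3.302 1.004
vertex -1.696 -3.722 0.917
vertex -1.011 -3.762 1.955
endloop
endfacet
facet normal -0.770 0.367 0.522
outer loop
vertex -1.011 -3.762 1.955
vertex -1.696 -3.722 0.917
vertex -1.269 -4.181 1.869
endloop
endfacet
facet normal 0.375 -0.402 0.835
outer loop
vertex -1.011 -3.762 1.955
vertex -1.269 -4.181 1.869
vertex -0.806 -4.13 1.686
endloop
endfacet
facet normal -0.376 0.403 -0.835
outer loop
vertex -1.696 -3.722 0.917
vertex -1.234 -3.67 0.734
vertex -1.491 -4.09 0.647
endloop
endfacet
facet normal -0.832 -0.544 0.111
outer loop
vertex -1.696 -3.722 0.917
vertex -1.491 -4.09 0.647
vertex -1.269 -4.181 1.869
endloop
endfacet
facet normal -0.832 -0.544 0.111
outer loop
vertex -1.269 -4.181 1.869
vertex -1.491 -4.09 0.647
vertex -1.064 -4.549 1.599
endloop
endfacet
facet normal 0.374 -0.404 0.835
outer loop
vertex -1.269 -4.181 1.869
vertex -1.064 -4.549 1.599
vertex -0.806 -4.13 1.686
endloop
endfacet
facet normal -0.374 0.402 -0.836
outer loop
vertex -1.491 -4.09 0.647
vertex -1.234 -3.67 0.734
vertex -1.029 -4.038 0.465
endloop
endfacet
facet normal -0.060 -0.909 -0.412
outer loop
vertex -1.491 -4.09 0.647
vertex -1.029 -4.038 0.465
vertex -1.064 -4.549 1.599
endloop
endfacet
facet normal -0.063 -0.909 -0.412
outer loop
vertex -1.064 -4.549 1.599
vertex -1.029 -4.038 0.465
vertex -0.602 -4.498 1.416
endloop
endfacet
facet normal 0.375 -0.404 0.834
outer loop
vertex -1.064 -4.549 1.599
vertex -0.602 -4.498 1.416
vertex -0.806 -4.13 1.686
endloop
endfacet
facet normal -0.375 0.402 -0.835
outer loop
vertex -1.029 -4.038 0.465
vertex -1.234 -3.67 0.734
vertex -0.771 -3.619 0.551
endloop
endfacet
facet normal 0.770 -0.367 -0.523
outer loop
vertex -1.029 -4.038 0.465
vertex -0.771 -3.619 0.551
vertex -0.602 -4.498 1.416
endloop
endfacet
facet normal 0.771 -0.365 -0.522
outer loop
vertex -0.602 -4.498 1.416
vertex -0.771 -3.619 0.551
vertex -0.344 -4.078 1.503
endloop
endfacet
facet normal 0.376 -0.404 0.834
outer loop
vertex -0.602 -4.498 1.416
vertex -0.344 -4.078 1.503
vertex -0.806 -4.13 1.686
endloop
endfacet
facet normal -0.651 0.283 0.704
outer loop
vertex -0.092 -1.333 -2.115
vertex 0.554 0.042 -2.07
vertex -1.073 -0.837 -3.221
endloop
endfacet
facet normal -0.425 -0.905 -0.029
outer loop
vertex -0.234 -1.202 -4.13
vertex -0.092 -1.333 -2.115
vertex -1.073 -0.837 -3.221
endloop
endfacet
facet normal -0.651 0.282 0.705
outer loop
vertex -1.073 -0.837 -3.221
vertex 0.554 0.042 -2.07
vertex -0.428 0.538 -3.176
endloop
endfacet
facet normal -0.629 0.318 -0.709
outer loop
vertex -0.428 0.538 -3.176
vertex -0.234 -1.202 -4.13
vertex -1.073 -0.837 -3.221
endloop
endfacet
facet normal 0.629 -0.319 0.709
outer loop
vertex -0.092 -1.333 -2.115
vertex 1.393 -0.323 -2.979
vertex 0.554 0.042 -2.07
endloop
endfacet
facet normal -0.425 -0.905 -0.029
outer loop
vertex 0.748 -1.698 -3.024
vertex -0.092 -1.333 -2.115
vertex -0.234 -1.202 -4.13
endloop
endfacet
facet normal 0.629 -0.318 0.709
outer loop
vertex 0.748 -1.698 -3.024
vertex 1.393 -0.323 -2.979
vertex -0.092 -1.333 -2.115
endloop
endfacet
facet normal 0.425 0.905 0.029
outer loop
vertex 0.554 0.042 -2.07
vertex 1.393 -0.323 -2.979
vertex -0.428 0.538 -3.176
endloop
endfacet
facet normal -0.629 0.319 -0.709
outer loop
vertex 0.412 0.173 -4.085
vertex -0.234 -1.202 -4.13
vertex -0.428 0.538 -3.176
endloop
endfacet
facet normal 0.425 0.905 0.029
outer loop
vertex -0.428 0.538 -3.176
vertex 1.393 -0.323 -2.979
vertex 0.412 0.173 -4.085
endloop
endfacet
facet normal 0.651 -0.283 -0.705
outer loop
vertex 0.412 0.173 -4.085
vertex 0.748 -1.698 -3.024
vertex -0.234 -1.202 -4.13
endloop
endfacet
facet normal 0.651 -0.282 -0.704
outer loop
vertex 1.393 -0.323 -2.979
vertex 0.748 -1.698 -3.024
vertex 0.412 0.173 -4.085
endloop
endfacet

endsolid


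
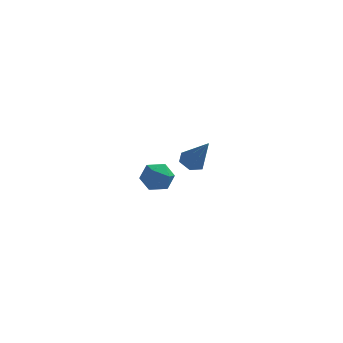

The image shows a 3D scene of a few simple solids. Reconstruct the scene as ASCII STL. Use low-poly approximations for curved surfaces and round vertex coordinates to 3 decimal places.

solid 
facet normal -0.517 0.835 0.188
outer loop
vertex -4.291 -1.772 2.651
vertex -4.198 -1.893 3.446
vertex -3.65 -1.462 3.036
endloop
endfacet
facet normal -0.168 0.886 -0.433
outer loop
vertex -4.291 -1.772 2.651
vertex -3.65 -1.462 3.036
vertex -3.558 -1.801 2.307
endloop
endfacet
facet normal -0.386 0.351 -0.853
outer loop
vertex -4.291 -1.772 2.651
vertex -3.558 -1.801 2.307
vertex -4.051 -2.443 2.266
endloop
endfacet
facet normal -0.871 -0.030 -0.491
outer loop
vertex -4.291 -1.772 2.651
vertex -4.051 -2.443 2.266
vertex -4.446 -2.499 2.97
endloop
endfacet
facet normal -0.951 0.270 0.152
outer loop
vertex -4.291 -1.772 2.651
vertex -4.446 -2.499 2.97
vertex -4.198 -1.893 3.446
endloop
endfacet
facet normal 0.528 0.793 -0.302
outer loop
vertex -3.558 -1.801 2.307
vertex -3.65 -1.462 3.036
vertex -3.014 -1.941 2.89
endloop
endfacet
facet normal -0.037 0.713 0.700
outer loop
vertex -3.65 -1.462 3.036
vertex -4.198 -1.893 3.446
vertex -3.409 -1.997 3.594
endloop
endfacet
facet normal -0.740 -0.201 0.642
outer loop
vertex -4.198 -1.893 3.446
vertex -4.446 -2.499 2.97
vertex -3.902 -2.639 3.553
endloop
endfacet
facet normal -0.609 -0.687 -0.396
outer loop
vertex -4.446 -2.499 2.97
vertex -4.051 -2.443 2.266
vertex -3.81 -2.978 2.824
endloop
endfacet
facet normal 0.175 -0.072 -0.982
outer loop
vertex -4.051 -2.443 2.266
vertex -3.558 -1.801 2.307
vertex -3.262 -2.547 2.414
endloop
endfacet
facet normal 0.871 0.030 0.491
outer loop
vertex -3.169 -2.668 3.209
vertex -3.014 -1.941 2.89
vertex -3.409 -1.997 3.594
endloop
endfacet
facet normal 0.386 -0.351 0.853
outer loop
vertex -3.169 -2.668 3.209
vertex -3.409 -1.997 3.594
vertex -3.902 -2.639 3.553
endloop
endfacet
facet normal 0.168 -0.886 0.433
outer loop
vertex -3.169 -2.668 3.209
vertex -3.902 -2.639 3.553
vertex -3.81 -2.978 2.824
endloop
endfacet
facet normal 0.517 -0.835 -0.188
outer loop
vertex -3.169 -2.668 3.209
vertex -3.81 -2.978 2.824
vertex -3.262 -2.547 2.414
endloop
endfacet
facet normal 0.951 -0.270 -0.152
outer loop
vertex -3.169 -2.668 3.209
vertex -3.262 -2.547 2.414
vertex -3.014 -1.941 2.89
endloop
endfacet
facet normal 0.609 0.687 0.396
outer loop
vertex -3.409 -1.997 3.594
vertex -3.014 -1.941 2.89
vertex -3.65 -1.462 3.036
endloop
endfacet
facet normal -0.175 0.072 0.982
outer loop
vertex -3.902 -2.639 3.553
vertex -3.409 -1.997 3.594
vertex -4.198 -1.893 3.446
endloop
endfacet
facet normal -0.528 -0.793 0.302
outer loop
vertex -3.81 -2.978 2.824
vertex -3.902 -2.639 3.553
vertex -4.446 -2.499 2.97
endloop
endfacet
facet normal 0.037 -0.713 -0.700
outer loop
vertex -3.262 -2.547 2.414
vertex -3.81 -2.978 2.824
vertex -4.051 -2.443 2.266
endloop
endfacet
facet normal 0.740 0.201 -0.642
outer loop
vertex -3.014 -1.941 2.89
vertex -3.262 -2.547 2.414
vertex -3.558 -1.801 2.307
endloop
endfacet
facet normal -0.435 0.359 -0.826
outer loop
vertex -2.237 3.438 0.414
vertex -2.733 3.692 0.786
vertex -2.188 4.06 0.659
endloop
endfacet
facet normal 0.986 -0.013 -0.164
outer loop
vertex -2.237 3.438 0.414
vertex -2.188 4.06 0.659
vertex -1.927 3.028 2.314
endloop
endfacet
facet normal -0.435 0.359 -0.826
outer loop
vertex -2.188 4.06 0.659
vertex -2.733 3.692 0.786
vertex -2.684 4.314 1.031
endloop
endfacet
facet normal 0.619 0.707 0.343
outer loop
vertex -2.188 4.06 0.659
vertex -2.684 4.314 1.031
vertex -1.927 3.028 2.314
endloop
endfacet
facet normal -0.436 0.359 -0.825
outer loop
vertex -2.684 4.314 1.031
vertex -2.733 3.692 0.786
vertex -3.229 3.946 1.159
endloop
endfacet
facet normal -0.237 0.613 0.754
outer loop
vertex -2.684 4.314 1.031
vertex -3.229 3.946 1.159
vertex -1.927 3.028 2.314
endloop
endfacet
facet normal -0.436 0.359 -0.825
outer loop
vertex -3.229 3.946 1.159
vertex -2.733 3.692 0.786
vertex -3.278 3.324 0.914
endloop
endfacet
facet normal -0.726 -0.202 0.658
outer loop
vertex -3.229 3.946 1.159
vertex -3.278 3.324 0.914
vertex -1.927 3.028 2.314
endloop
endfacet
facet normal -0.436 0.358 -0.826
outer loop
vertex -3.278 3.324 0.914
vertex -2.733 3.692 0.786
vertex -2.782 3.07 0.542
endloop
endfacet
facet normal -0.358 -0.921 0.151
outer loop
vertex -3.278 3.324 0.914
vertex -2.782 3.07 0.542
vertex -1.927 3.028 2.314
endloop
endfacet
facet normal -0.436 0.358 -0.826
outer loop
vertex -2.782 3.07 0.542
vertex -2.733 3.692 0.786
vertex -2.237 3.438 0.414
endloop
endfacet
facet normal 0.498 -0.828 -0.260
outer loop
vertex -2.782 3.07 0.542
vertex -2.237 3.438 0.414
vertex -1.927 3.028 2.314
endloop
endfacet

endsolid


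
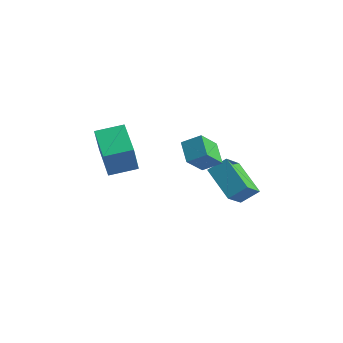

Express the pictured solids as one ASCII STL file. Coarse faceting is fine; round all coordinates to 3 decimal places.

solid 
facet normal -0.670 0.602 0.434
outer loop
vertex 0.915 -2.027 4.3
vertex 1.745 -1.512 4.868
vertex 1.09 -0.932 3.052
endloop
endfacet
facet normal -0.734 -0.456 -0.503
outer loop
vertex 1.955 -1.708 2.492
vertex 0.915 -2.027 4.3
vertex 1.09 -0.932 3.052
endloop
endfacet
facet normal -0.671 0.601 0.434
outer loop
vertex 1.09 -0.932 3.052
vertex 1.745 -1.512 4.868
vertex 1.919 -0.417 3.62
endloop
endfacet
facet normal 0.105 0.656 -0.747
outer loop
vertex 1.919 -0.417 3.62
vertex 1.955 -1.708 2.492
vertex 1.09 -0.932 3.052
endloop
endfacet
facet normal -0.105 -0.656 0.748
outer loop
vertex 0.915 -2.027 4.3
vertex 2.61 -2.288 4.308
vertex 1.745 -1.512 4.868
endloop
endfacet
facet normal -0.734 -0.456 -0.503
outer loop
vertex 1.781 -2.803 3.74
vertex 0.915 -2.027 4.3
vertex 1.955 -1.708 2.492
endloop
endfacet
facet normal -0.105 -0.656 0.747
outer loop
vertex 1.781 -2.803 3.74
vertex 2.61 -2.288 4.308
vertex 0.915 -2.027 4.3
endloop
endfacet
facet normal 0.734 0.456 0.503
outer loop
vertex 1.745 -1.512 4.868
vertex 2.61 -2.288 4.308
vertex 1.919 -0.417 3.62
endloop
endfacet
facet normal 0.104 0.656 -0.747
outer loop
vertex 2.785 -1.193 3.06
vertex 1.955 -1.708 2.492
vertex 1.919 -0.417 3.62
endloop
endfacet
facet normal 0.734 0.456 0.503
outer loop
vertex 1.919 -0.417 3.62
vertex 2.61 -2.288 4.308
vertex 2.785 -1.193 3.06
endloop
endfacet
facet normal 0.670 -0.602 -0.434
outer loop
vertex 2.785 -1.193 3.06
vertex 1.781 -2.803 3.74
vertex 1.955 -1.708 2.492
endloop
endfacet
facet normal 0.671 -0.602 -0.434
outer loop
vertex 2.61 -2.288 4.308
vertex 1.781 -2.803 3.74
vertex 2.785 -1.193 3.06
endloop
endfacet
facet normal -0.833 0.358 0.422
outer loop
vertex 0.981 1.913 0.551
vertex 0.911 3.214 -0.69
vertex 0.307 1.192 -0.166
endloop
endfacet
facet normal 0.039 -0.723 0.690
outer loop
vertex 2.089 0.426 -1.07
vertex 0.981 1.913 0.551
vertex 0.307 1.192 -0.166
endloop
endfacet
facet normal -0.833 0.358 0.422
outer loop
vertex 0.307 1.192 -0.166
vertex 0.911 3.214 -0.69
vertex 0.237 2.493 -1.408
endloop
endfacet
facet normal -0.552 -0.591 -0.588
outer loop
vertex 0.237 2.493 -1.408
vertex 2.089 0.426 -1.07
vertex 0.307 1.192 -0.166
endloop
endfacet
facet normal 0.552 0.591 0.588
outer loop
vertex 0.981 1.913 0.551
vertex 2.693 2.448 -1.594
vertex 0.911 3.214 -0.69
endloop
endfacet
facet normal 0.039 -0.723 0.690
outer loop
vertex 2.763 1.147 -0.352
vertex 0.981 1.913 0.551
vertex 2.089 0.426 -1.07
endloop
endfacet
facet normal 0.552 0.591 0.588
outer loop
vertex 2.763 1.147 -0.352
vertex 2.693 2.448 -1.594
vertex 0.981 1.913 0.551
endloop
endfacet
facet normal -0.039 0.723 -0.690
outer loop
vertex 0.911 3.214 -0.69
vertex 2.693 2.448 -1.594
vertex 0.237 2.493 -1.408
endloop
endfacet
facet normal -0.552 -0.591 -0.588
outer loop
vertex 2.019 1.727 -2.311
vertex 2.089 0.426 -1.07
vertex 0.237 2.493 -1.408
endloop
endfacet
facet normal -0.039 0.723 -0.690
outer loop
vertex 0.237 2.493 -1.408
vertex 2.693 2.448 -1.594
vertex 2.019 1.727 -2.311
endloop
endfacet
facet normal 0.833 -0.358 -0.422
outer loop
vertex 2.019 1.727 -2.311
vertex 2.763 1.147 -0.352
vertex 2.089 0.426 -1.07
endloop
endfacet
facet normal 0.833 -0.358 -0.422
outer loop
vertex 2.693 2.448 -1.594
vertex 2.763 1.147 -0.352
vertex 2.019 1.727 -2.311
endloop
endfacet
facet normal -0.666 -0.727 -0.164
outer loop
vertex -1.456 -5.116 4.155
vertex -3.014 -3.766 4.498
vertex -1.479 -4.72 2.492
endloop
endfacet
facet normal 0.746 -0.646 -0.164
outer loop
vertex -0.466 -3.614 2.742
vertex -1.456 -5.116 4.155
vertex -1.479 -4.72 2.492
endloop
endfacet
facet normal -0.667 -0.727 -0.164
outer loop
vertex -1.479 -4.72 2.492
vertex -3.014 -3.766 4.498
vertex -3.037 -3.369 2.835
endloop
endfacet
facet normal -0.013 0.232 -0.973
outer loop
vertex -3.037 -3.369 2.835
vertex -0.466 -3.614 2.742
vertex -1.479 -4.72 2.492
endloop
endfacet
facet normal 0.013 -0.232 0.973
outer loop
vertex -1.456 -5.116 4.155
vertex -2.001 -2.66 4.748
vertex -3.014 -3.766 4.498
endloop
endfacet
facet normal 0.745 -0.646 -0.165
outer loop
vertex -0.443 -4.011 4.405
vertex -1.456 -5.116 4.155
vertex -0.466 -3.614 2.742
endloop
endfacet
facet normal 0.013 -0.232 0.973
outer loop
vertex -0.443 -4.011 4.405
vertex -2.001 -2.66 4.748
vertex -1.456 -5.116 4.155
endloop
endfacet
facet normal -0.746 0.646 0.164
outer loop
vertex -3.014 -3.766 4.498
vertex -2.001 -2.66 4.748
vertex -3.037 -3.369 2.835
endloop
endfacet
facet normal -0.013 0.232 -0.973
outer loop
vertex -2.024 -2.264 3.085
vertex -0.466 -3.614 2.742
vertex -3.037 -3.369 2.835
endloop
endfacet
facet normal -0.745 0.646 0.164
outer loop
vertex -3.037 -3.369 2.835
vertex -2.001 -2.66 4.748
vertex -2.024 -2.264 3.085
endloop
endfacet
facet normal 0.666 0.727 0.164
outer loop
vertex -2.024 -2.264 3.085
vertex -0.443 -4.011 4.405
vertex -0.466 -3.614 2.742
endloop
endfacet
facet normal 0.667 0.727 0.164
outer loop
vertex -2.001 -2.66 4.748
vertex -0.443 -4.011 4.405
vertex -2.024 -2.264 3.085
endloop
endfacet

endsolid


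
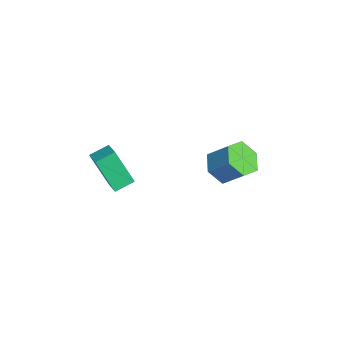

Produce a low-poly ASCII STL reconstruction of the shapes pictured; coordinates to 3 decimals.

solid 
facet normal -0.422 -0.559 -0.714
outer loop
vertex 2.207 2.843 -4.84
vertex 1.846 2.224 -4.142
vertex 1.306 3.011 -4.439
endloop
endfacet
facet normal -0.104 0.812 -0.574
outer loop
vertex 2.207 2.843 -4.84
vertex 1.306 3.011 -4.439
vertex 2.835 3.675 -3.776
endloop
endfacet
facet normal -0.103 0.812 -0.575
outer loop
vertex 2.835 3.675 -3.776
vertex 1.306 3.011 -4.439
vertex 1.934 3.844 -3.375
endloop
endfacet
facet normal 0.422 0.559 0.714
outer loop
vertex 2.835 3.675 -3.776
vertex 1.934 3.844 -3.375
vertex 2.474 3.056 -3.078
endloop
endfacet
facet normal -0.421 -0.559 -0.714
outer loop
vertex 1.306 3.011 -4.439
vertex 1.846 2.224 -4.142
vertex 0.945 2.392 -3.742
endloop
endfacet
facet normal -0.832 0.552 0.059
outer loop
vertex 1.306 3.011 -4.439
vertex 0.945 2.392 -3.742
vertex 1.934 3.844 -3.375
endloop
endfacet
facet normal -0.832 0.552 0.059
outer loop
vertex 1.934 3.844 -3.375
vertex 0.945 2.392 -3.742
vertex 1.573 3.225 -2.678
endloop
endfacet
facet normal 0.422 0.558 0.714
outer loop
vertex 1.934 3.844 -3.375
vertex 1.573 3.225 -2.678
vertex 2.474 3.056 -3.078
endloop
endfacet
facet normal -0.421 -0.559 -0.714
outer loop
vertex 0.945 2.392 -3.742
vertex 1.846 2.224 -4.142
vertex 1.485 1.605 -3.444
endloop
endfacet
facet normal -0.729 -0.260 0.634
outer loop
vertex 0.945 2.392 -3.742
vertex 1.485 1.605 -3.444
vertex 1.573 3.225 -2.678
endloop
endfacet
facet normal -0.729 -0.260 0.633
outer loop
vertex 1.573 3.225 -2.678
vertex 1.485 1.605 -3.444
vertex 2.113 2.437 -2.38
endloop
endfacet
facet normal 0.422 0.559 0.714
outer loop
vertex 1.573 3.225 -2.678
vertex 2.113 2.437 -2.38
vertex 2.474 3.056 -3.078
endloop
endfacet
facet normal -0.422 -0.559 -0.714
outer loop
vertex 1.485 1.605 -3.444
vertex 1.846 2.224 -4.142
vertex 2.386 1.436 -3.845
endloop
endfacet
facet normal 0.103 -0.812 0.574
outer loop
vertex 1.485 1.605 -3.444
vertex 2.386 1.436 -3.845
vertex 2.113 2.437 -2.38
endloop
endfacet
facet normal 0.104 -0.812 0.574
outer loop
vertex 2.113 2.437 -2.38
vertex 2.386 1.436 -3.845
vertex 3.014 2.269 -2.781
endloop
endfacet
facet normal 0.422 0.559 0.714
outer loop
vertex 2.113 2.437 -2.38
vertex 3.014 2.269 -2.781
vertex 2.474 3.056 -3.078
endloop
endfacet
facet normal -0.422 -0.558 -0.714
outer loop
vertex 2.386 1.436 -3.845
vertex 1.846 2.224 -4.142
vertex 2.747 2.055 -4.542
endloop
endfacet
facet normal 0.832 -0.552 -0.059
outer loop
vertex 2.386 1.436 -3.845
vertex 2.747 2.055 -4.542
vertex 3.014 2.269 -2.781
endloop
endfacet
facet normal 0.832 -0.552 -0.059
outer loop
vertex 3.014 2.269 -2.781
vertex 2.747 2.055 -4.542
vertex 3.375 2.888 -3.478
endloop
endfacet
facet normal 0.421 0.559 0.714
outer loop
vertex 3.014 2.269 -2.781
vertex 3.375 2.888 -3.478
vertex 2.474 3.056 -3.078
endloop
endfacet
facet normal -0.422 -0.559 -0.714
outer loop
vertex 2.747 2.055 -4.542
vertex 1.846 2.224 -4.142
vertex 2.207 2.843 -4.84
endloop
endfacet
facet normal 0.729 0.260 -0.634
outer loop
vertex 2.747 2.055 -4.542
vertex 2.207 2.843 -4.84
vertex 3.375 2.888 -3.478
endloop
endfacet
facet normal 0.729 0.260 -0.634
outer loop
vertex 3.375 2.888 -3.478
vertex 2.207 2.843 -4.84
vertex 2.835 3.675 -3.776
endloop
endfacet
facet normal 0.421 0.559 0.714
outer loop
vertex 3.375 2.888 -3.478
vertex 2.835 3.675 -3.776
vertex 2.474 3.056 -3.078
endloop
endfacet
facet normal -0.929 -0.121 -0.348
outer loop
vertex 1.122 -3.847 -2.716
vertex 0.875 -2.891 -2.389
vertex 1.706 -3.071 -4.543
endloop
endfacet
facet normal 0.237 -0.919 -0.315
outer loop
vertex 2.645 -2.949 -4.191
vertex 1.122 -3.847 -2.716
vertex 1.706 -3.071 -4.543
endloop
endfacet
facet normal -0.930 -0.120 -0.349
outer loop
vertex 1.706 -3.071 -4.543
vertex 0.875 -2.891 -2.389
vertex 1.46 -2.115 -4.216
endloop
endfacet
facet normal 0.282 0.375 -0.883
outer loop
vertex 1.46 -2.115 -4.216
vertex 2.645 -2.949 -4.191
vertex 1.706 -3.071 -4.543
endloop
endfacet
facet normal -0.282 -0.375 0.883
outer loop
vertex 1.122 -3.847 -2.716
vertex 1.814 -2.769 -2.037
vertex 0.875 -2.891 -2.389
endloop
endfacet
facet normal 0.238 -0.919 -0.314
outer loop
vertex 2.06 -3.725 -2.364
vertex 1.122 -3.847 -2.716
vertex 2.645 -2.949 -4.191
endloop
endfacet
facet normal -0.283 -0.375 0.883
outer loop
vertex 2.06 -3.725 -2.364
vertex 1.814 -2.769 -2.037
vertex 1.122 -3.847 -2.716
endloop
endfacet
facet normal -0.237 0.919 0.314
outer loop
vertex 0.875 -2.891 -2.389
vertex 1.814 -2.769 -2.037
vertex 1.46 -2.115 -4.216
endloop
endfacet
facet normal 0.283 0.375 -0.883
outer loop
vertex 2.398 -1.993 -3.864
vertex 2.645 -2.949 -4.191
vertex 1.46 -2.115 -4.216
endloop
endfacet
facet normal -0.238 0.919 0.314
outer loop
vertex 1.46 -2.115 -4.216
vertex 1.814 -2.769 -2.037
vertex 2.398 -1.993 -3.864
endloop
endfacet
facet normal 0.929 0.121 0.349
outer loop
vertex 2.398 -1.993 -3.864
vertex 2.06 -3.725 -2.364
vertex 2.645 -2.949 -4.191
endloop
endfacet
facet normal 0.930 0.120 0.348
outer loop
vertex 1.814 -2.769 -2.037
vertex 2.06 -3.725 -2.364
vertex 2.398 -1.993 -3.864
endloop
endfacet

endsolid


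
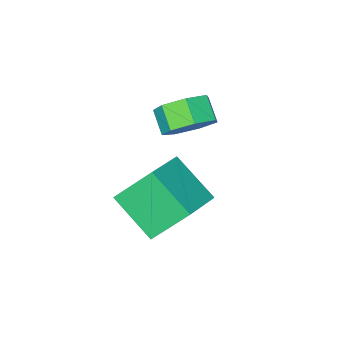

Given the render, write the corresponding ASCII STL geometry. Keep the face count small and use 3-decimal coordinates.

solid 
facet normal -0.857 -0.404 -0.321
outer loop
vertex -2.508 1.339 -1.141
vertex -2.843 2.959 -2.283
vertex -1.556 0.495 -2.619
endloop
endfacet
facet normal 0.167 -0.806 0.568
outer loop
vertex -0.057 1.201 -2.057
vertex -2.508 1.339 -1.141
vertex -1.556 0.495 -2.619
endloop
endfacet
facet normal -0.857 -0.404 -0.321
outer loop
vertex -1.556 0.495 -2.619
vertex -2.843 2.959 -2.283
vertex -1.891 2.115 -3.761
endloop
endfacet
facet normal 0.488 -0.433 -0.758
outer loop
vertex -1.891 2.115 -3.761
vertex -0.057 1.201 -2.057
vertex -1.556 0.495 -2.619
endloop
endfacet
facet normal -0.488 0.433 0.758
outer loop
vertex -2.508 1.339 -1.141
vertex -1.344 3.665 -1.721
vertex -2.843 2.959 -2.283
endloop
endfacet
facet normal 0.167 -0.806 0.568
outer loop
vertex -1.009 2.045 -0.579
vertex -2.508 1.339 -1.141
vertex -0.057 1.201 -2.057
endloop
endfacet
facet normal -0.488 0.433 0.758
outer loop
vertex -1.009 2.045 -0.579
vertex -1.344 3.665 -1.721
vertex -2.508 1.339 -1.141
endloop
endfacet
facet normal -0.167 0.806 -0.568
outer loop
vertex -2.843 2.959 -2.283
vertex -1.344 3.665 -1.721
vertex -1.891 2.115 -3.761
endloop
endfacet
facet normal 0.488 -0.433 -0.758
outer loop
vertex -0.392 2.821 -3.199
vertex -0.057 1.201 -2.057
vertex -1.891 2.115 -3.761
endloop
endfacet
facet normal -0.167 0.806 -0.568
outer loop
vertex -1.891 2.115 -3.761
vertex -1.344 3.665 -1.721
vertex -0.392 2.821 -3.199
endloop
endfacet
facet normal 0.857 0.404 0.321
outer loop
vertex -0.392 2.821 -3.199
vertex -1.009 2.045 -0.579
vertex -0.057 1.201 -2.057
endloop
endfacet
facet normal 0.857 0.404 0.321
outer loop
vertex -1.344 3.665 -1.721
vertex -1.009 2.045 -0.579
vertex -0.392 2.821 -3.199
endloop
endfacet
facet normal 0.202 0.758 -0.620
outer loop
vertex -2.08 1.1 0.057
vertex -2.927 1.527 0.304
vertex -2.046 1.632 0.719
endloop
endfacet
facet normal 0.979 -0.182 0.096
outer loop
vertex -2.08 1.1 0.057
vertex -2.046 1.632 0.719
vertex -2.286 0.326 0.689
endloop
endfacet
facet normal 0.979 -0.182 0.095
outer loop
vertex -2.286 0.326 0.689
vertex -2.046 1.632 0.719
vertex -2.251 0.858 1.351
endloop
endfacet
facet normal -0.201 -0.758 0.620
outer loop
vertex -2.286 0.326 0.689
vertex -2.251 0.858 1.351
vertex -3.133 0.753 0.936
endloop
endfacet
facet normal 0.201 0.759 -0.620
outer loop
vertex -2.046 1.632 0.719
vertex -2.927 1.527 0.304
vertex -2.675 2.085 1.069
endloop
endfacet
facet normal 0.642 0.376 0.668
outer loop
vertex -2.046 1.632 0.719
vertex -2.675 2.085 1.069
vertex -2.251 0.858 1.351
endloop
endfacet
facet normal 0.642 0.375 0.669
outer loop
vertex -2.251 0.858 1.351
vertex -2.675 2.085 1.069
vertex -2.881 1.311 1.701
endloop
endfacet
facet normal -0.201 -0.759 0.620
outer loop
vertex -2.251 0.858 1.351
vertex -2.881 1.311 1.701
vertex -3.133 0.753 0.936
endloop
endfacet
facet normal 0.202 0.759 -0.620
outer loop
vertex -2.675 2.085 1.069
vertex -2.927 1.527 0.304
vertex -3.494 2.118 0.843
endloop
endfacet
facet normal -0.178 0.650 0.739
outer loop
vertex -2.675 2.085 1.069
vertex -3.494 2.118 0.843
vertex -2.881 1.311 1.701
endloop
endfacet
facet normal -0.178 0.650 0.739
outer loop
vertex -2.881 1.311 1.701
vertex -3.494 2.118 0.843
vertex -3.7 1.344 1.475
endloop
endfacet
facet normal -0.202 -0.759 0.620
outer loop
vertex -2.881 1.311 1.701
vertex -3.7 1.344 1.475
vertex -3.133 0.753 0.936
endloop
endfacet
facet normal 0.202 0.759 -0.620
outer loop
vertex -3.494 2.118 0.843
vertex -2.927 1.527 0.304
vertex -3.886 1.706 0.211
endloop
endfacet
facet normal -0.864 0.436 0.252
outer loop
vertex -3.494 2.118 0.843
vertex -3.886 1.706 0.211
vertex -3.7 1.344 1.475
endloop
endfacet
facet normal -0.864 0.436 0.252
outer loop
vertex -3.7 1.344 1.475
vertex -3.886 1.706 0.211
vertex -4.092 0.932 0.843
endloop
endfacet
facet normal -0.202 -0.759 0.620
outer loop
vertex -3.7 1.344 1.475
vertex -4.092 0.932 0.843
vertex -3.133 0.753 0.936
endloop
endfacet
facet normal 0.202 0.758 -0.620
outer loop
vertex -3.886 1.706 0.211
vertex -2.927 1.527 0.304
vertex -3.556 1.159 -0.351
endloop
endfacet
facet normal -0.899 -0.107 -0.424
outer loop
vertex -3.886 1.706 0.211
vertex -3.556 1.159 -0.351
vertex -4.092 0.932 0.843
endloop
endfacet
facet normal -0.899 -0.107 -0.424
outer loop
vertex -4.092 0.932 0.843
vertex -3.556 1.159 -0.351
vertex -3.762 0.385 0.281
endloop
endfacet
facet normal -0.202 -0.758 0.620
outer loop
vertex -4.092 0.932 0.843
vertex -3.762 0.385 0.281
vertex -3.133 0.753 0.936
endloop
endfacet
facet normal 0.201 0.759 -0.619
outer loop
vertex -3.556 1.159 -0.351
vertex -2.927 1.527 0.304
vertex -2.753 0.89 -0.42
endloop
endfacet
facet normal -0.258 -0.569 -0.781
outer loop
vertex -3.556 1.159 -0.351
vertex -2.753 0.89 -0.42
vertex -3.762 0.385 0.281
endloop
endfacet
facet normal -0.257 -0.569 -0.781
outer loop
vertex -3.762 0.385 0.281
vertex -2.753 0.89 -0.42
vertex -2.958 0.116 0.212
endloop
endfacet
facet normal -0.201 -0.759 0.619
outer loop
vertex -3.762 0.385 0.281
vertex -2.958 0.116 0.212
vertex -3.133 0.753 0.936
endloop
endfacet
facet normal 0.202 0.759 -0.619
outer loop
vertex -2.753 0.89 -0.42
vertex -2.927 1.527 0.304
vertex -2.08 1.1 0.057
endloop
endfacet
facet normal 0.578 -0.602 -0.550
outer loop
vertex -2.753 0.89 -0.42
vertex -2.08 1.1 0.057
vertex -2.958 0.116 0.212
endloop
endfacet
facet normal 0.578 -0.603 -0.550
outer loop
vertex -2.958 0.116 0.212
vertex -2.08 1.1 0.057
vertex -2.286 0.326 0.689
endloop
endfacet
facet normal -0.202 -0.759 0.619
outer loop
vertex -2.958 0.116 0.212
vertex -2.286 0.326 0.689
vertex -3.133 0.753 0.936
endloop
endfacet

endsolid


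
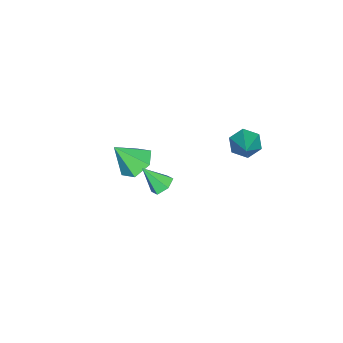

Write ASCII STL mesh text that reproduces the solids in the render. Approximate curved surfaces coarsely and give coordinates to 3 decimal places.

solid 
facet normal -0.770 -0.312 -0.557
outer loop
vertex 0.513 3.78 1.038
vertex 0.126 3.487 1.737
vertex -0.01 4.285 1.478
endloop
endfacet
facet normal 0.438 0.804 -0.402
outer loop
vertex 0.513 3.78 1.038
vertex -0.01 4.285 1.478
vertex 1.574 4.073 2.783
endloop
endfacet
facet normal -0.770 -0.312 -0.557
outer loop
vertex -0.01 4.285 1.478
vertex 0.126 3.487 1.737
vertex -0.397 3.993 2.177
endloop
endfacet
facet normal -0.136 0.939 0.317
outer loop
vertex -0.01 4.285 1.478
vertex -0.397 3.993 2.177
vertex 1.574 4.073 2.783
endloop
endfacet
facet normal -0.770 -0.312 -0.557
outer loop
vertex -0.397 3.993 2.177
vertex 0.126 3.487 1.737
vertex -0.26 3.194 2.435
endloop
endfacet
facet normal -0.294 0.248 0.923
outer loop
vertex -0.397 3.993 2.177
vertex -0.26 3.194 2.435
vertex 1.574 4.073 2.783
endloop
endfacet
facet normal -0.770 -0.312 -0.557
outer loop
vertex -0.26 3.194 2.435
vertex 0.126 3.487 1.737
vertex 0.263 2.689 1.995
endloop
endfacet
facet normal 0.123 -0.576 0.808
outer loop
vertex -0.26 3.194 2.435
vertex 0.263 2.689 1.995
vertex 1.574 4.073 2.783
endloop
endfacet
facet normal -0.770 -0.312 -0.556
outer loop
vertex 0.263 2.689 1.995
vertex 0.126 3.487 1.737
vertex 0.649 2.981 1.297
endloop
endfacet
facet normal 0.698 -0.711 0.088
outer loop
vertex 0.263 2.689 1.995
vertex 0.649 2.981 1.297
vertex 1.574 4.073 2.783
endloop
endfacet
facet normal -0.770 -0.312 -0.557
outer loop
vertex 0.649 2.981 1.297
vertex 0.126 3.487 1.737
vertex 0.513 3.78 1.038
endloop
endfacet
facet normal 0.856 -0.022 -0.517
outer loop
vertex 0.649 2.981 1.297
vertex 0.513 3.78 1.038
vertex 1.574 4.073 2.783
endloop
endfacet
facet normal -0.115 0.634 -0.765
outer loop
vertex 3.59 0.007 -0.286
vertex 3.273 0.445 0.125
vertex 3.948 0.477 0.05
endloop
endfacet
facet normal 0.827 -0.551 -0.111
outer loop
vertex 3.59 0.007 -0.286
vertex 3.948 0.477 0.05
vertex 3.447 -0.525 1.295
endloop
endfacet
facet normal -0.115 0.635 -0.764
outer loop
vertex 3.948 0.477 0.05
vertex 3.273 0.445 0.125
vertex 3.631 0.915 0.462
endloop
endfacet
facet normal 0.860 0.169 0.482
outer loop
vertex 3.948 0.477 0.05
vertex 3.631 0.915 0.462
vertex 3.447 -0.525 1.295
endloop
endfacet
facet normal -0.114 0.635 -0.764
outer loop
vertex 3.631 0.915 0.462
vertex 3.273 0.445 0.125
vertex 2.956 0.884 0.537
endloop
endfacet
facet normal 0.074 0.492 0.867
outer loop
vertex 3.631 0.915 0.462
vertex 2.956 0.884 0.537
vertex 3.447 -0.525 1.295
endloop
endfacet
facet normal -0.114 0.635 -0.764
outer loop
vertex 2.956 0.884 0.537
vertex 3.273 0.445 0.125
vertex 2.598 0.414 0.2
endloop
endfacet
facet normal -0.746 0.095 0.660
outer loop
vertex 2.956 0.884 0.537
vertex 2.598 0.414 0.2
vertex 3.447 -0.525 1.295
endloop
endfacet
facet normal -0.114 0.634 -0.765
outer loop
vertex 2.598 0.414 0.2
vertex 3.273 0.445 0.125
vertex 2.915 -0.025 -0.211
endloop
endfacet
facet normal -0.778 -0.625 0.067
outer loop
vertex 2.598 0.414 0.2
vertex 2.915 -0.025 -0.211
vertex 3.447 -0.525 1.295
endloop
endfacet
facet normal -0.115 0.634 -0.765
outer loop
vertex 2.915 -0.025 -0.211
vertex 3.273 0.445 0.125
vertex 3.59 0.007 -0.286
endloop
endfacet
facet normal 0.010 -0.948 -0.318
outer loop
vertex 2.915 -0.025 -0.211
vertex 3.59 0.007 -0.286
vertex 3.447 -0.525 1.295
endloop
endfacet
facet normal -0.270 0.549 -0.791
outer loop
vertex -0.317 -2.66 -4.318
vertex -1.321 -3.019 -4.225
vertex -1.02 -2.13 -3.71
endloop
endfacet
facet normal 0.750 0.357 0.556
outer loop
vertex -0.317 -2.66 -4.318
vertex -1.02 -2.13 -3.71
vertex -0.819 -4.041 -2.755
endloop
endfacet
facet normal -0.270 0.549 -0.791
outer loop
vertex -1.02 -2.13 -3.71
vertex -1.321 -3.019 -4.225
vertex -2.024 -2.489 -3.617
endloop
endfacet
facet normal -0.074 0.440 0.895
outer loop
vertex -1.02 -2.13 -3.71
vertex -2.024 -2.489 -3.617
vertex -0.819 -4.041 -2.755
endloop
endfacet
facet normal -0.269 0.550 -0.791
outer loop
vertex -2.024 -2.489 -3.617
vertex -1.321 -3.019 -4.225
vertex -2.325 -3.377 -4.132
endloop
endfacet
facet normal -0.704 -0.162 0.691
outer loop
vertex -2.024 -2.489 -3.617
vertex -2.325 -3.377 -4.132
vertex -0.819 -4.041 -2.755
endloop
endfacet
facet normal -0.269 0.550 -0.791
outer loop
vertex -2.325 -3.377 -4.132
vertex -1.321 -3.019 -4.225
vertex -1.621 -3.907 -4.74
endloop
endfacet
facet normal -0.510 -0.847 0.149
outer loop
vertex -2.325 -3.377 -4.132
vertex -1.621 -3.907 -4.74
vertex -0.819 -4.041 -2.755
endloop
endfacet
facet normal -0.270 0.550 -0.791
outer loop
vertex -1.621 -3.907 -4.74
vertex -1.321 -3.019 -4.225
vertex -0.618 -3.549 -4.833
endloop
endfacet
facet normal 0.314 -0.930 -0.190
outer loop
vertex -1.621 -3.907 -4.74
vertex -0.618 -3.549 -4.833
vertex -0.819 -4.041 -2.755
endloop
endfacet
facet normal -0.270 0.549 -0.791
outer loop
vertex -0.618 -3.549 -4.833
vertex -1.321 -3.019 -4.225
vertex -0.317 -2.66 -4.318
endloop
endfacet
facet normal 0.945 -0.328 0.014
outer loop
vertex -0.618 -3.549 -4.833
vertex -0.317 -2.66 -4.318
vertex -0.819 -4.041 -2.755
endloop
endfacet

endsolid


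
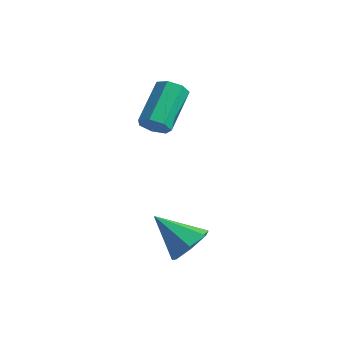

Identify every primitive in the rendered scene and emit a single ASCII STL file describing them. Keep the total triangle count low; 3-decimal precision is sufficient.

solid 
facet normal 0.749 0.182 -0.637
outer loop
vertex 1.752 -3.394 -3.767
vertex 1.167 -3.522 -4.492
vertex 1.365 -2.726 -4.032
endloop
endfacet
facet normal 0.110 0.421 0.900
outer loop
vertex 1.752 -3.394 -3.767
vertex 1.365 -2.726 -4.032
vertex -0.227 -3.858 -3.308
endloop
endfacet
facet normal 0.750 0.181 -0.636
outer loop
vertex 1.365 -2.726 -4.032
vertex 1.167 -3.522 -4.492
vertex 0.83 -2.658 -4.644
endloop
endfacet
facet normal -0.386 0.817 0.428
outer loop
vertex 1.365 -2.726 -4.032
vertex 0.83 -2.658 -4.644
vertex -0.227 -3.858 -3.308
endloop
endfacet
facet normal 0.750 0.181 -0.636
outer loop
vertex 0.83 -2.658 -4.644
vertex 1.167 -3.522 -4.492
vertex 0.549 -3.24 -5.141
endloop
endfacet
facet normal -0.825 0.541 -0.167
outer loop
vertex 0.83 -2.658 -4.644
vertex 0.549 -3.24 -5.141
vertex -0.227 -3.858 -3.308
endloop
endfacet
facet normal 0.750 0.180 -0.636
outer loop
vertex 0.549 -3.24 -5.141
vertex 1.167 -3.522 -4.492
vertex 0.733 -4.034 -5.149
endloop
endfacet
facet normal -0.877 -0.199 -0.438
outer loop
vertex 0.549 -3.24 -5.141
vertex 0.733 -4.034 -5.149
vertex -0.227 -3.858 -3.308
endloop
endfacet
facet normal 0.750 0.181 -0.636
outer loop
vertex 0.733 -4.034 -5.149
vertex 1.167 -3.522 -4.492
vertex 1.245 -4.443 -4.662
endloop
endfacet
facet normal -0.503 -0.845 -0.181
outer loop
vertex 0.733 -4.034 -5.149
vertex 1.245 -4.443 -4.662
vertex -0.227 -3.858 -3.308
endloop
endfacet
facet normal 0.750 0.181 -0.636
outer loop
vertex 1.245 -4.443 -4.662
vertex 1.167 -3.522 -4.492
vertex 1.698 -4.158 -4.047
endloop
endfacet
facet normal 0.016 -0.912 0.411
outer loop
vertex 1.245 -4.443 -4.662
vertex 1.698 -4.158 -4.047
vertex -0.227 -3.858 -3.308
endloop
endfacet
facet normal 0.750 0.180 -0.637
outer loop
vertex 1.698 -4.158 -4.047
vertex 1.167 -3.522 -4.492
vertex 1.752 -3.394 -3.767
endloop
endfacet
facet normal 0.288 -0.347 0.892
outer loop
vertex 1.698 -4.158 -4.047
vertex 1.752 -3.394 -3.767
vertex -0.227 -3.858 -3.308
endloop
endfacet
facet normal 0.213 -0.797 -0.565
outer loop
vertex -2.358 -0.118 -1.359
vertex -2.995 -0.361 -1.256
vertex -2.769 0.055 -1.758
endloop
endfacet
facet normal 0.695 0.530 -0.486
outer loop
vertex -2.358 -0.118 -1.359
vertex -2.769 0.055 -1.758
vertex -2.808 1.565 -0.167
endloop
endfacet
facet normal 0.694 0.530 -0.486
outer loop
vertex -2.808 1.565 -0.167
vertex -2.769 0.055 -1.758
vertex -3.219 1.737 -0.566
endloop
endfacet
facet normal -0.214 0.797 0.564
outer loop
vertex -2.808 1.565 -0.167
vertex -3.219 1.737 -0.566
vertex -3.445 1.321 -0.064
endloop
endfacet
facet normal 0.214 -0.797 -0.565
outer loop
vertex -2.769 0.055 -1.758
vertex -2.995 -0.361 -1.256
vertex -3.351 -0.086 -1.779
endloop
endfacet
facet normal -0.105 0.556 -0.824
outer loop
vertex -2.769 0.055 -1.758
vertex -3.351 -0.086 -1.779
vertex -3.219 1.737 -0.566
endloop
endfacet
facet normal -0.105 0.556 -0.824
outer loop
vertex -3.219 1.737 -0.566
vertex -3.351 -0.086 -1.779
vertex -3.801 1.596 -0.587
endloop
endfacet
facet normal -0.214 0.797 0.565
outer loop
vertex -3.219 1.737 -0.566
vertex -3.801 1.596 -0.587
vertex -3.445 1.321 -0.064
endloop
endfacet
facet normal 0.214 -0.797 -0.565
outer loop
vertex -3.351 -0.086 -1.779
vertex -2.995 -0.361 -1.256
vertex -3.664 -0.434 -1.406
endloop
endfacet
facet normal -0.825 0.163 -0.541
outer loop
vertex -3.351 -0.086 -1.779
vertex -3.664 -0.434 -1.406
vertex -3.801 1.596 -0.587
endloop
endfacet
facet normal -0.824 0.163 -0.542
outer loop
vertex -3.801 1.596 -0.587
vertex -3.664 -0.434 -1.406
vertex -4.115 1.248 -0.214
endloop
endfacet
facet normal -0.213 0.797 0.564
outer loop
vertex -3.801 1.596 -0.587
vertex -4.115 1.248 -0.214
vertex -3.445 1.321 -0.064
endloop
endfacet
facet normal 0.214 -0.797 -0.564
outer loop
vertex -3.664 -0.434 -1.406
vertex -2.995 -0.361 -1.256
vertex -3.474 -0.727 -0.92
endloop
endfacet
facet normal -0.924 -0.353 0.148
outer loop
vertex -3.664 -0.434 -1.406
vertex -3.474 -0.727 -0.92
vertex -4.115 1.248 -0.214
endloop
endfacet
facet normal -0.923 -0.353 0.150
outer loop
vertex -4.115 1.248 -0.214
vertex -3.474 -0.727 -0.92
vertex -3.924 0.955 0.272
endloop
endfacet
facet normal -0.213 0.797 0.565
outer loop
vertex -4.115 1.248 -0.214
vertex -3.924 0.955 0.272
vertex -3.445 1.321 -0.064
endloop
endfacet
facet normal 0.213 -0.797 -0.565
outer loop
vertex -3.474 -0.727 -0.92
vertex -2.995 -0.361 -1.256
vertex -2.923 -0.745 -0.687
endloop
endfacet
facet normal -0.327 -0.603 0.727
outer loop
vertex -3.474 -0.727 -0.92
vertex -2.923 -0.745 -0.687
vertex -3.924 0.955 0.272
endloop
endfacet
facet normal -0.326 -0.603 0.728
outer loop
vertex -3.924 0.955 0.272
vertex -2.923 -0.745 -0.687
vertex -3.373 0.938 0.505
endloop
endfacet
facet normal -0.214 0.798 0.564
outer loop
vertex -3.924 0.955 0.272
vertex -3.373 0.938 0.505
vertex -3.445 1.321 -0.064
endloop
endfacet
facet normal 0.214 -0.797 -0.565
outer loop
vertex -2.923 -0.745 -0.687
vertex -2.995 -0.361 -1.256
vertex -2.426 -0.473 -0.882
endloop
endfacet
facet normal 0.516 -0.399 0.758
outer loop
vertex -2.923 -0.745 -0.687
vertex -2.426 -0.473 -0.882
vertex -3.373 0.938 0.505
endloop
endfacet
facet normal 0.516 -0.399 0.758
outer loop
vertex -3.373 0.938 0.505
vertex -2.426 -0.473 -0.882
vertex -2.876 1.209 0.309
endloop
endfacet
facet normal -0.213 0.798 0.564
outer loop
vertex -3.373 0.938 0.505
vertex -2.876 1.209 0.309
vertex -3.445 1.321 -0.064
endloop
endfacet
facet normal 0.213 -0.798 -0.564
outer loop
vertex -2.426 -0.473 -0.882
vertex -2.995 -0.361 -1.256
vertex -2.358 -0.118 -1.359
endloop
endfacet
facet normal 0.970 0.106 0.217
outer loop
vertex -2.426 -0.473 -0.882
vertex -2.358 -0.118 -1.359
vertex -2.876 1.209 0.309
endloop
endfacet
facet normal 0.970 0.105 0.217
outer loop
vertex -2.876 1.209 0.309
vertex -2.358 -0.118 -1.359
vertex -2.808 1.565 -0.167
endloop
endfacet
facet normal -0.214 0.797 0.565
outer loop
vertex -2.876 1.209 0.309
vertex -2.808 1.565 -0.167
vertex -3.445 1.321 -0.064
endloop
endfacet

endsolid


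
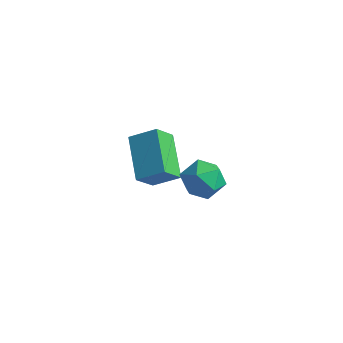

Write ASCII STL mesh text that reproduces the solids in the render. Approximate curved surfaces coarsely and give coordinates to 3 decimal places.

solid 
facet normal -0.774 -0.384 -0.503
outer loop
vertex -1.98 -1.735 -3.529
vertex -3.138 -0.531 -2.667
vertex -1.812 -0.971 -4.371
endloop
endfacet
facet normal 0.616 -0.641 -0.458
outer loop
vertex -0.922 -0.529 -3.793
vertex -1.98 -1.735 -3.529
vertex -1.812 -0.971 -4.371
endloop
endfacet
facet normal -0.774 -0.385 -0.503
outer loop
vertex -1.812 -0.971 -4.371
vertex -3.138 -0.531 -2.667
vertex -2.97 0.233 -3.51
endloop
endfacet
facet normal 0.146 0.664 -0.733
outer loop
vertex -2.97 0.233 -3.51
vertex -0.922 -0.529 -3.793
vertex -1.812 -0.971 -4.371
endloop
endfacet
facet normal -0.146 -0.665 0.733
outer loop
vertex -1.98 -1.735 -3.529
vertex -2.248 -0.089 -2.089
vertex -3.138 -0.531 -2.667
endloop
endfacet
facet normal 0.616 -0.641 -0.458
outer loop
vertex -1.09 -1.293 -2.95
vertex -1.98 -1.735 -3.529
vertex -0.922 -0.529 -3.793
endloop
endfacet
facet normal -0.146 -0.665 0.733
outer loop
vertex -1.09 -1.293 -2.95
vertex -2.248 -0.089 -2.089
vertex -1.98 -1.735 -3.529
endloop
endfacet
facet normal -0.616 0.641 0.458
outer loop
vertex -3.138 -0.531 -2.667
vertex -2.248 -0.089 -2.089
vertex -2.97 0.233 -3.51
endloop
endfacet
facet normal 0.146 0.665 -0.732
outer loop
vertex -2.08 0.675 -2.931
vertex -0.922 -0.529 -3.793
vertex -2.97 0.233 -3.51
endloop
endfacet
facet normal -0.616 0.641 0.458
outer loop
vertex -2.97 0.233 -3.51
vertex -2.248 -0.089 -2.089
vertex -2.08 0.675 -2.931
endloop
endfacet
facet normal 0.774 0.385 0.503
outer loop
vertex -2.08 0.675 -2.931
vertex -1.09 -1.293 -2.95
vertex -0.922 -0.529 -3.793
endloop
endfacet
facet normal 0.774 0.384 0.503
outer loop
vertex -2.248 -0.089 -2.089
vertex -1.09 -1.293 -2.95
vertex -2.08 0.675 -2.931
endloop
endfacet
facet normal 0.089 0.012 0.996
outer loop
vertex 1.455 -3.117 0.571
vertex 1.867 -3.825 0.543
vertex 2.272 -3.114 0.498
endloop
endfacet
facet normal 0.063 0.676 0.734
outer loop
vertex 1.455 -3.117 0.571
vertex 2.272 -3.114 0.498
vertex 1.819 -2.592 0.056
endloop
endfacet
facet normal -0.549 0.747 0.374
outer loop
vertex 1.455 -3.117 0.571
vertex 1.819 -2.592 0.056
vertex 1.134 -2.981 -0.172
endloop
endfacet
facet normal -0.902 0.127 0.413
outer loop
vertex 1.455 -3.117 0.571
vertex 1.134 -2.981 -0.172
vertex 1.164 -3.744 0.129
endloop
endfacet
facet normal -0.507 -0.327 0.797
outer loop
vertex 1.455 -3.117 0.571
vertex 1.164 -3.744 0.129
vertex 1.867 -3.825 0.543
endloop
endfacet
facet normal 0.601 0.752 0.272
outer loop
vertex 1.819 -2.592 0.056
vertex 2.272 -3.114 0.498
vertex 2.456 -2.976 -0.289
endloop
endfacet
facet normal 0.642 -0.322 0.696
outer loop
vertex 2.272 -3.114 0.498
vertex 1.867 -3.825 0.543
vertex 2.486 -3.739 0.012
endloop
endfacet
facet normal -0.321 -0.870 0.375
outer loop
vertex 1.867 -3.825 0.543
vertex 1.164 -3.744 0.129
vertex 1.801 -4.128 -0.216
endloop
endfacet
facet normal -0.959 -0.136 -0.248
outer loop
vertex 1.164 -3.744 0.129
vertex 1.134 -2.981 -0.172
vertex 1.348 -3.606 -0.658
endloop
endfacet
facet normal -0.388 0.867 -0.312
outer loop
vertex 1.134 -2.981 -0.172
vertex 1.819 -2.592 0.056
vertex 1.753 -2.895 -0.703
endloop
endfacet
facet normal 0.902 -0.127 -0.413
outer loop
vertex 2.165 -3.603 -0.731
vertex 2.456 -2.976 -0.289
vertex 2.486 -3.739 0.012
endloop
endfacet
facet normal 0.549 -0.747 -0.374
outer loop
vertex 2.165 -3.603 -0.731
vertex 2.486 -3.739 0.012
vertex 1.801 -4.128 -0.216
endloop
endfacet
facet normal -0.063 -0.676 -0.734
outer loop
vertex 2.165 -3.603 -0.731
vertex 1.801 -4.128 -0.216
vertex 1.348 -3.606 -0.658
endloop
endfacet
facet normal -0.089 -0.012 -0.996
outer loop
vertex 2.165 -3.603 -0.731
vertex 1.348 -3.606 -0.658
vertex 1.753 -2.895 -0.703
endloop
endfacet
facet normal 0.507 0.327 -0.797
outer loop
vertex 2.165 -3.603 -0.731
vertex 1.753 -2.895 -0.703
vertex 2.456 -2.976 -0.289
endloop
endfacet
facet normal 0.959 0.136 0.248
outer loop
vertex 2.486 -3.739 0.012
vertex 2.456 -2.976 -0.289
vertex 2.272 -3.114 0.498
endloop
endfacet
facet normal 0.388 -0.867 0.312
outer loop
vertex 1.801 -4.128 -0.216
vertex 2.486 -3.739 0.012
vertex 1.867 -3.825 0.543
endloop
endfacet
facet normal -0.601 -0.752 -0.272
outer loop
vertex 1.348 -3.606 -0.658
vertex 1.801 -4.128 -0.216
vertex 1.164 -3.744 0.129
endloop
endfacet
facet normal -0.642 0.322 -0.696
outer loop
vertex 1.753 -2.895 -0.703
vertex 1.348 -3.606 -0.658
vertex 1.134 -2.981 -0.172
endloop
endfacet
facet normal 0.321 0.870 -0.375
outer loop
vertex 2.456 -2.976 -0.289
vertex 1.753 -2.895 -0.703
vertex 1.819 -2.592 0.056
endloop
endfacet

endsolid
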